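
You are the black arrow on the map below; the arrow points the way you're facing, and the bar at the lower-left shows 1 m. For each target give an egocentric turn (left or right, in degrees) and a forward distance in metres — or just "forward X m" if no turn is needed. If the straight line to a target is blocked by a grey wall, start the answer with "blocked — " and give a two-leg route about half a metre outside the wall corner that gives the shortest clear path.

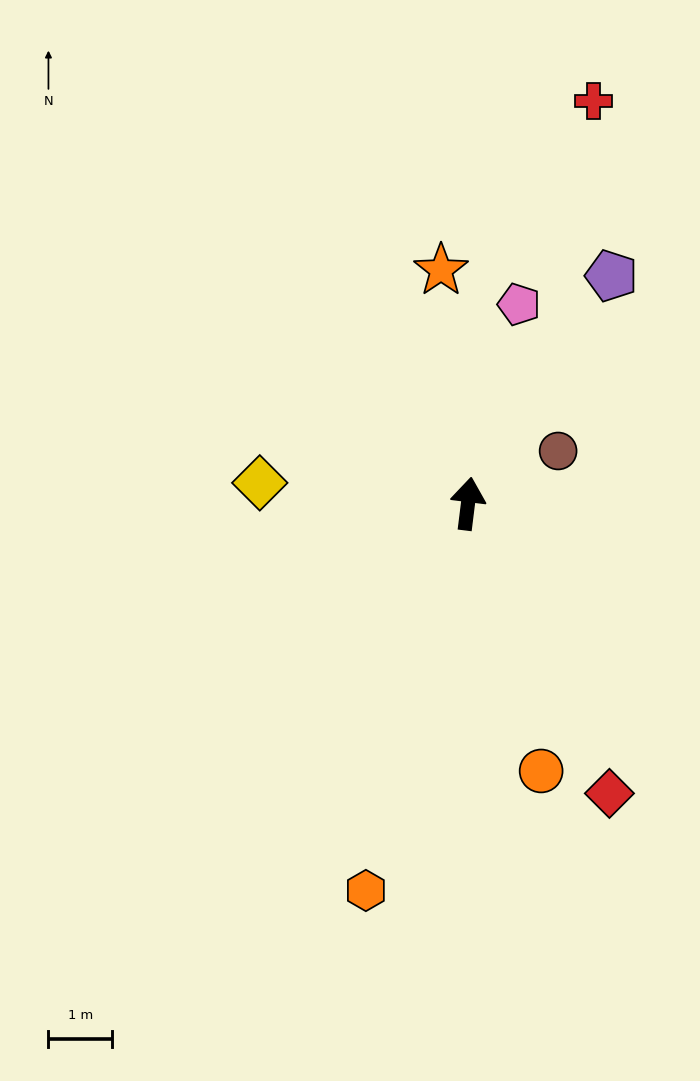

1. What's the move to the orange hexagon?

turn left 172°, forward 6.3 m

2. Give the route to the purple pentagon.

turn right 25°, forward 4.2 m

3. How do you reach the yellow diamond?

turn left 91°, forward 3.3 m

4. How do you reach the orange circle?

turn right 158°, forward 4.4 m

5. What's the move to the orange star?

turn left 14°, forward 3.7 m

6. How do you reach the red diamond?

turn right 147°, forward 5.1 m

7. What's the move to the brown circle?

turn right 53°, forward 1.6 m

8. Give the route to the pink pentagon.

turn right 7°, forward 3.2 m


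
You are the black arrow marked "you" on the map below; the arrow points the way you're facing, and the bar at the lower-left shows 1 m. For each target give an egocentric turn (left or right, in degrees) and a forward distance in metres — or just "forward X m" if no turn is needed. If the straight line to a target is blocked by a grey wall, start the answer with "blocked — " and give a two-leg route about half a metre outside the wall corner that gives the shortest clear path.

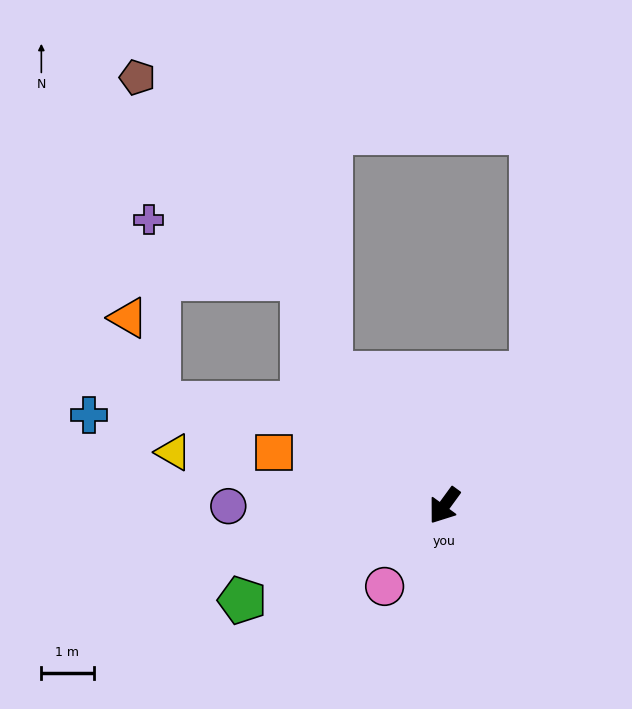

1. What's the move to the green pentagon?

turn right 29°, forward 4.3 m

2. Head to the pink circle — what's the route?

forward 1.9 m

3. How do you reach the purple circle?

turn right 54°, forward 4.1 m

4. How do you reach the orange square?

turn right 71°, forward 3.4 m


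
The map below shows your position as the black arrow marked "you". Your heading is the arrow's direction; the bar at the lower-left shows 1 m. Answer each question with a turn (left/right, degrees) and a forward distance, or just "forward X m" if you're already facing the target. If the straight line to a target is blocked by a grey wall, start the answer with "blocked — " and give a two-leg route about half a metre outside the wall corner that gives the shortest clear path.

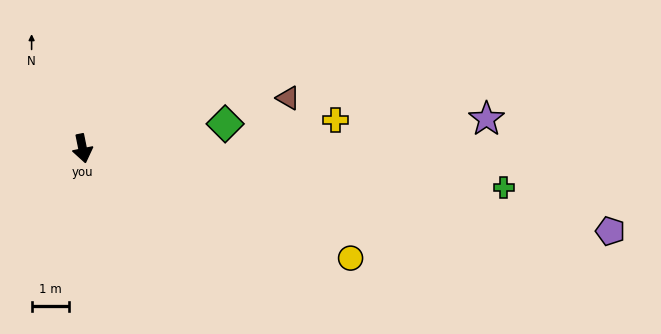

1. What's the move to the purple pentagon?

turn left 70°, forward 14.5 m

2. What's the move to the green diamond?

turn left 88°, forward 3.9 m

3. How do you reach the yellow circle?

turn left 56°, forward 7.8 m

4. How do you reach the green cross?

turn left 73°, forward 11.4 m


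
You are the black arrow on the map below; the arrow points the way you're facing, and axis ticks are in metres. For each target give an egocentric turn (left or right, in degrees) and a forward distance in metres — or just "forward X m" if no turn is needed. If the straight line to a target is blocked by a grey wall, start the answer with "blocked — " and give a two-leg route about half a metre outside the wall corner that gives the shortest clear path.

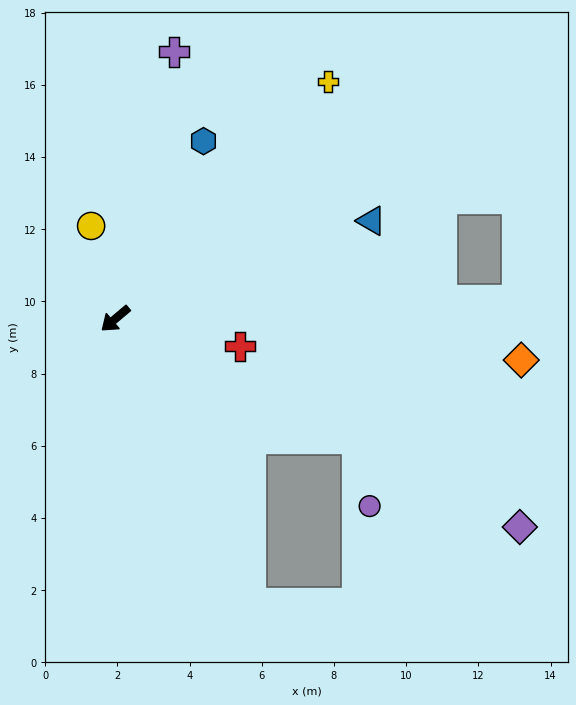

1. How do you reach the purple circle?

blocked — turn left 113°, forward 7.5 m, then turn right 52°, forward 1.9 m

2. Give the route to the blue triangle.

turn left 161°, forward 7.6 m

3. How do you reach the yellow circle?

turn right 116°, forward 2.7 m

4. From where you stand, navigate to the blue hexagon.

turn right 157°, forward 5.5 m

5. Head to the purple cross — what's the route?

turn right 142°, forward 7.6 m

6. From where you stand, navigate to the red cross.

turn left 127°, forward 3.5 m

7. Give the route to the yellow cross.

turn right 172°, forward 8.8 m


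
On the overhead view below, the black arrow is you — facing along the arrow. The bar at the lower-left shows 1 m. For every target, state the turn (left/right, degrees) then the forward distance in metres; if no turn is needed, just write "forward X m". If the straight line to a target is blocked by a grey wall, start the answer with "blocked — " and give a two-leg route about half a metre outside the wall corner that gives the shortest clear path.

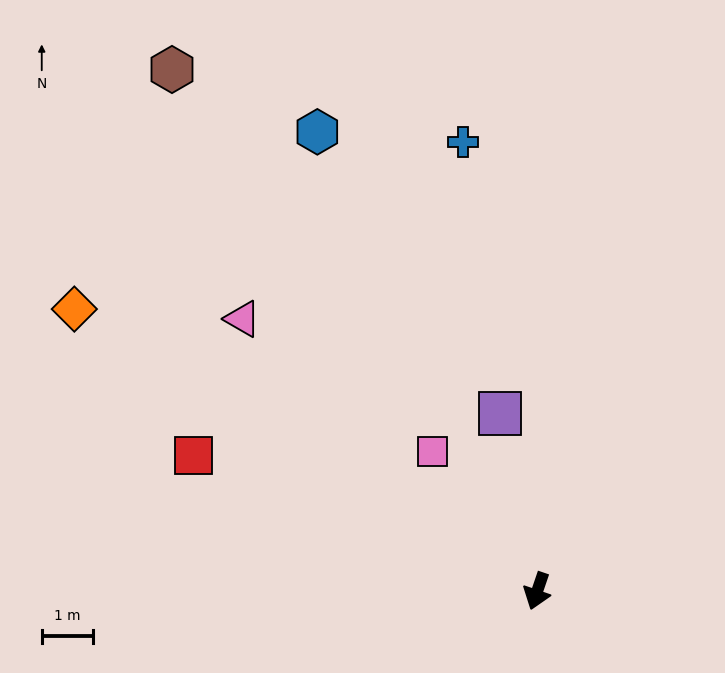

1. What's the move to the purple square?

turn right 149°, forward 3.5 m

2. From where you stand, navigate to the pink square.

turn right 124°, forward 3.4 m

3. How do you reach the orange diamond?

turn right 103°, forward 10.6 m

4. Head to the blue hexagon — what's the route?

turn right 136°, forward 9.9 m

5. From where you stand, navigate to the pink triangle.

turn right 114°, forward 7.8 m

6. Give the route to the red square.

turn right 93°, forward 7.2 m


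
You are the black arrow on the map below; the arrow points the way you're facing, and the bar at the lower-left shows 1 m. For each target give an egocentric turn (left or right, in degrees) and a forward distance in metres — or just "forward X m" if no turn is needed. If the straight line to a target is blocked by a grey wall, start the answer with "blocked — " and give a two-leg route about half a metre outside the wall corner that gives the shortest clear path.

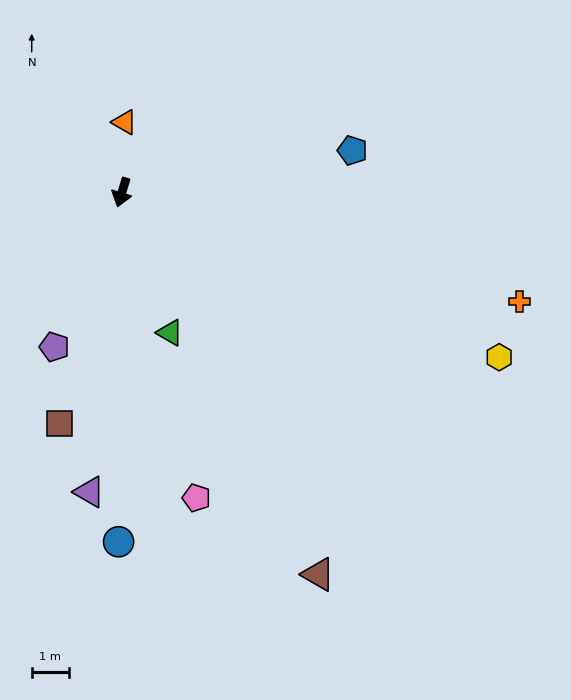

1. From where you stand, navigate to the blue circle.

turn left 16°, forward 9.3 m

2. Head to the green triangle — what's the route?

turn left 36°, forward 3.9 m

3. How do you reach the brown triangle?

turn left 44°, forward 11.4 m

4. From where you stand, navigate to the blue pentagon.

turn left 117°, forward 6.2 m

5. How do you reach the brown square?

forward 6.4 m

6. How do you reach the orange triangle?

turn right 165°, forward 1.9 m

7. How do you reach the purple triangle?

turn left 11°, forward 8.0 m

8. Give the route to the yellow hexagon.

turn left 83°, forward 11.0 m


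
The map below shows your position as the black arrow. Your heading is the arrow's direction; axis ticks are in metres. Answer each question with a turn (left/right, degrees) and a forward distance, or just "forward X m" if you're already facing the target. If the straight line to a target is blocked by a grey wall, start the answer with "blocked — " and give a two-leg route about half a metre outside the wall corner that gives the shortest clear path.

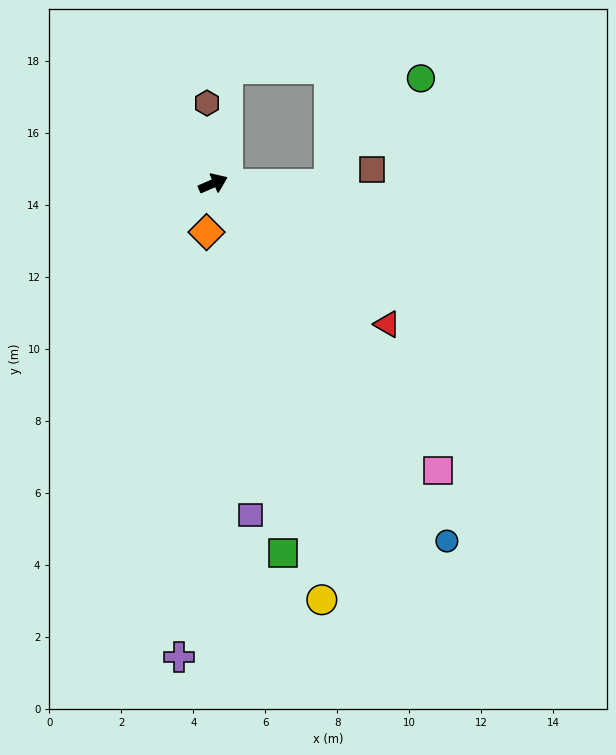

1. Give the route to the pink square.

turn right 75°, forward 10.1 m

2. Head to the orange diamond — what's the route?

turn right 121°, forward 1.4 m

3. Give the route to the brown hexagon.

turn left 71°, forward 2.2 m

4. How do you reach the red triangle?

turn right 62°, forward 6.2 m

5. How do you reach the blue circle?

turn right 80°, forward 11.9 m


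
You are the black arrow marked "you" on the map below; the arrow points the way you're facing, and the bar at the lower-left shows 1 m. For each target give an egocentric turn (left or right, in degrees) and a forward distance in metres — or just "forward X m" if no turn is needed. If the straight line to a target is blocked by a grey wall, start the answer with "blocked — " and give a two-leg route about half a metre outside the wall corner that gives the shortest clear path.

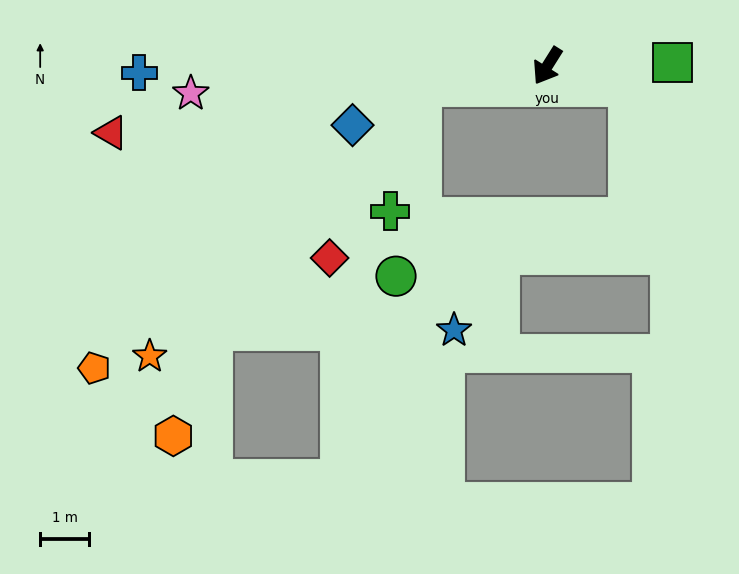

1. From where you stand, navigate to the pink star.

turn right 53°, forward 7.3 m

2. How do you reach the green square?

turn left 124°, forward 2.6 m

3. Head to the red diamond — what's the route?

blocked — turn right 49°, forward 2.6 m, then turn left 53°, forward 4.0 m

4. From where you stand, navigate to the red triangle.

turn right 49°, forward 9.0 m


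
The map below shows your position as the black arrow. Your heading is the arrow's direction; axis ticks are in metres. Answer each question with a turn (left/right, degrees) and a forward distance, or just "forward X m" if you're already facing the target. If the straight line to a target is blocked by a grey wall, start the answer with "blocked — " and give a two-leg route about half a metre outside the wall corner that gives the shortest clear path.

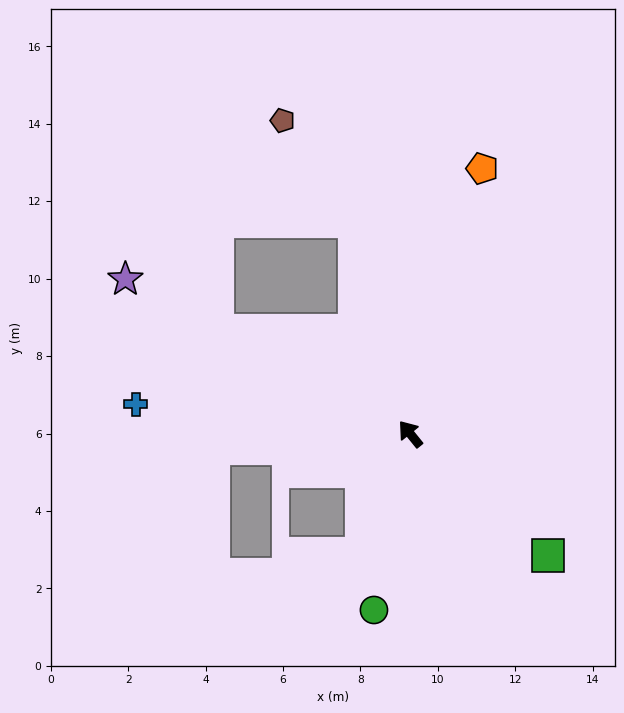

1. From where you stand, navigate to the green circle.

turn left 129°, forward 4.6 m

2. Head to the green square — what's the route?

turn right 170°, forward 4.7 m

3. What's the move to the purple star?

turn left 23°, forward 8.4 m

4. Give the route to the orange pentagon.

turn right 54°, forward 7.1 m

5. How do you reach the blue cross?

turn left 45°, forward 7.1 m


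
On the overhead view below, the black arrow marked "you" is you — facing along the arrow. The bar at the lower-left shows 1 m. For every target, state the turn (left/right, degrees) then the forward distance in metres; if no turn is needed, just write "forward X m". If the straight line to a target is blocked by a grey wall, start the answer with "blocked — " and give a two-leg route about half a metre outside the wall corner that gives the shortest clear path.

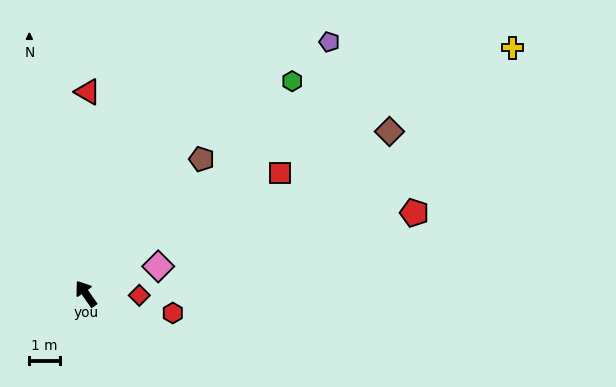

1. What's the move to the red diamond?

turn right 127°, forward 1.7 m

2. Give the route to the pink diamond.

turn right 104°, forward 2.5 m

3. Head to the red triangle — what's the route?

turn right 36°, forward 6.6 m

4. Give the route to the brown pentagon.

turn right 76°, forward 5.8 m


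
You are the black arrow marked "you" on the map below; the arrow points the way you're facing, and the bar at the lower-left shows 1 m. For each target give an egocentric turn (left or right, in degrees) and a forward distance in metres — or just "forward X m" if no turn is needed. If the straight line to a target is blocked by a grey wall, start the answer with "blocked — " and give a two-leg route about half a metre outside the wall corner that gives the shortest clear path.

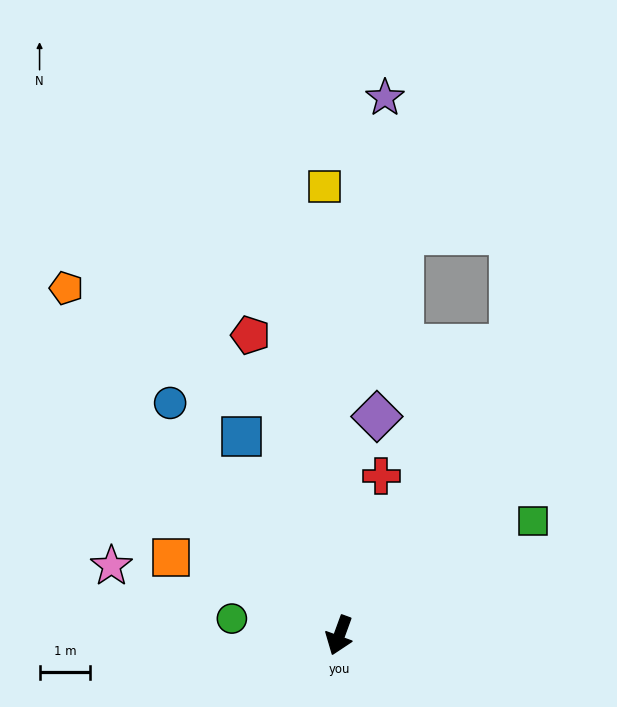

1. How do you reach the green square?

turn left 141°, forward 4.5 m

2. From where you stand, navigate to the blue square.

turn right 134°, forward 4.4 m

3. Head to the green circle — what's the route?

turn right 79°, forward 2.2 m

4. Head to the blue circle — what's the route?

turn right 124°, forward 5.7 m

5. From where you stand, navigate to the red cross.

turn right 175°, forward 3.3 m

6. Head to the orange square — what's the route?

turn right 95°, forward 3.7 m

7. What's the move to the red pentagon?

turn right 143°, forward 6.2 m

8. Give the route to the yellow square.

turn right 158°, forward 8.9 m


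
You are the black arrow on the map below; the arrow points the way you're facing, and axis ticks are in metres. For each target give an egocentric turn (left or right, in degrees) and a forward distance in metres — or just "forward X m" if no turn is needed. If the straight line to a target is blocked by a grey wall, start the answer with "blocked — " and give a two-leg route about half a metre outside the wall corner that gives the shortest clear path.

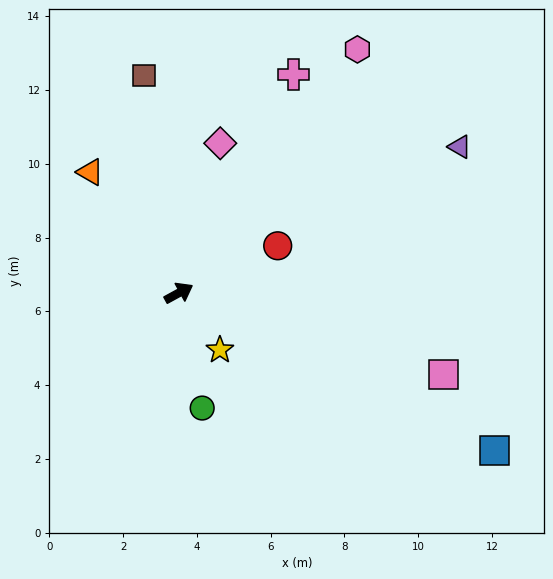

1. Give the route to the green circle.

turn right 107°, forward 3.2 m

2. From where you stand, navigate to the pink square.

turn right 46°, forward 7.5 m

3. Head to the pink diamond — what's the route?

turn left 46°, forward 4.2 m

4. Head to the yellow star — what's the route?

turn right 83°, forward 1.9 m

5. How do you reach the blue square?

turn right 55°, forward 9.6 m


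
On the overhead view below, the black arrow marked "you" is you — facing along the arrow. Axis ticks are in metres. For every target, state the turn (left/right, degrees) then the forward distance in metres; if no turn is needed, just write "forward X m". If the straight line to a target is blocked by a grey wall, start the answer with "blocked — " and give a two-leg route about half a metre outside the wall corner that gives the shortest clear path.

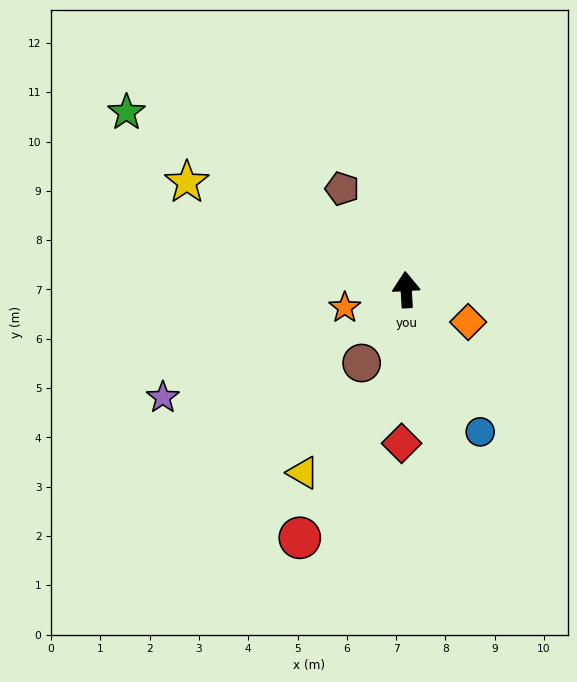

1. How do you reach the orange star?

turn left 103°, forward 1.3 m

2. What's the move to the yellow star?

turn left 61°, forward 5.0 m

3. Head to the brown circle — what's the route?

turn left 145°, forward 1.7 m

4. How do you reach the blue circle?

turn right 156°, forward 3.2 m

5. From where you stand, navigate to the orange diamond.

turn right 121°, forward 1.4 m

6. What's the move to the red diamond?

turn left 175°, forward 3.1 m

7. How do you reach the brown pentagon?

turn left 29°, forward 2.4 m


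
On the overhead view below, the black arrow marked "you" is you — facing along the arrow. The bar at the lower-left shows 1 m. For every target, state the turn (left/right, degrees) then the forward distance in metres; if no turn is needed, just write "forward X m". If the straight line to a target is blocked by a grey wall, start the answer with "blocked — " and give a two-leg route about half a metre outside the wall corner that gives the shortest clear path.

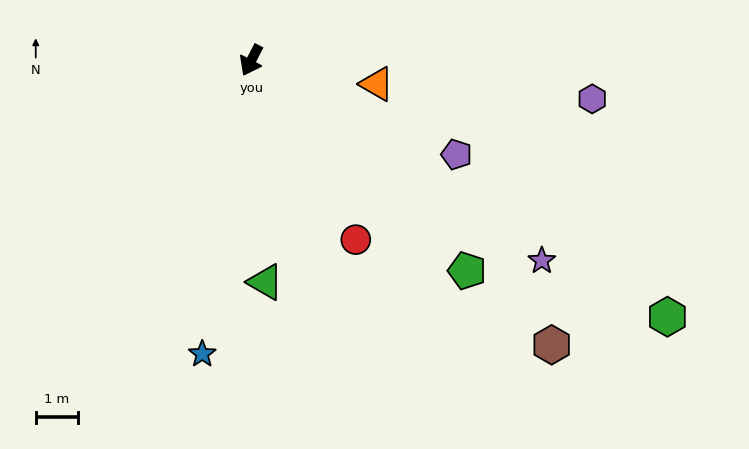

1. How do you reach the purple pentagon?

turn left 93°, forward 5.3 m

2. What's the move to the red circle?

turn left 58°, forward 4.9 m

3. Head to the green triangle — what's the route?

turn left 31°, forward 5.3 m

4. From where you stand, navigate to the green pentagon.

turn left 73°, forward 7.1 m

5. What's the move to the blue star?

turn left 18°, forward 7.0 m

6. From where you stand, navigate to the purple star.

turn left 83°, forward 8.4 m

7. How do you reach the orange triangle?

turn left 107°, forward 3.0 m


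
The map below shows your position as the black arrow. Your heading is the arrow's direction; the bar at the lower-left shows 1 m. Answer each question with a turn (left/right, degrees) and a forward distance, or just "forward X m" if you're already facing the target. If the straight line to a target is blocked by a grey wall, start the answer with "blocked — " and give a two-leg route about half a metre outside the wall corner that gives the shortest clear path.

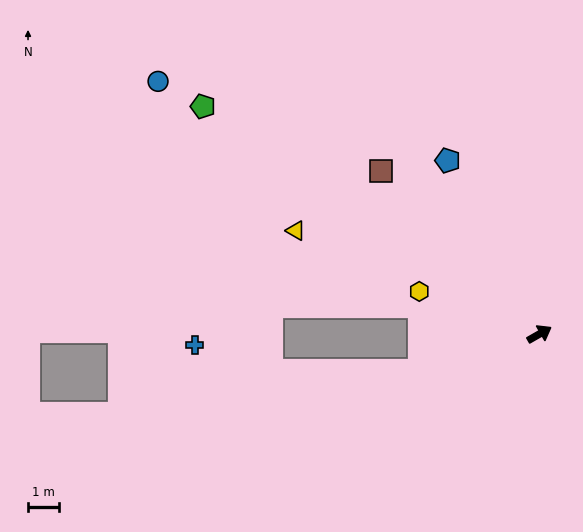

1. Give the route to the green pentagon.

turn left 116°, forward 13.2 m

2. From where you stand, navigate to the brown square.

turn left 104°, forward 7.4 m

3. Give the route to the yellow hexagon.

turn left 131°, forward 4.1 m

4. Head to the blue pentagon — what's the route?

turn left 88°, forward 6.4 m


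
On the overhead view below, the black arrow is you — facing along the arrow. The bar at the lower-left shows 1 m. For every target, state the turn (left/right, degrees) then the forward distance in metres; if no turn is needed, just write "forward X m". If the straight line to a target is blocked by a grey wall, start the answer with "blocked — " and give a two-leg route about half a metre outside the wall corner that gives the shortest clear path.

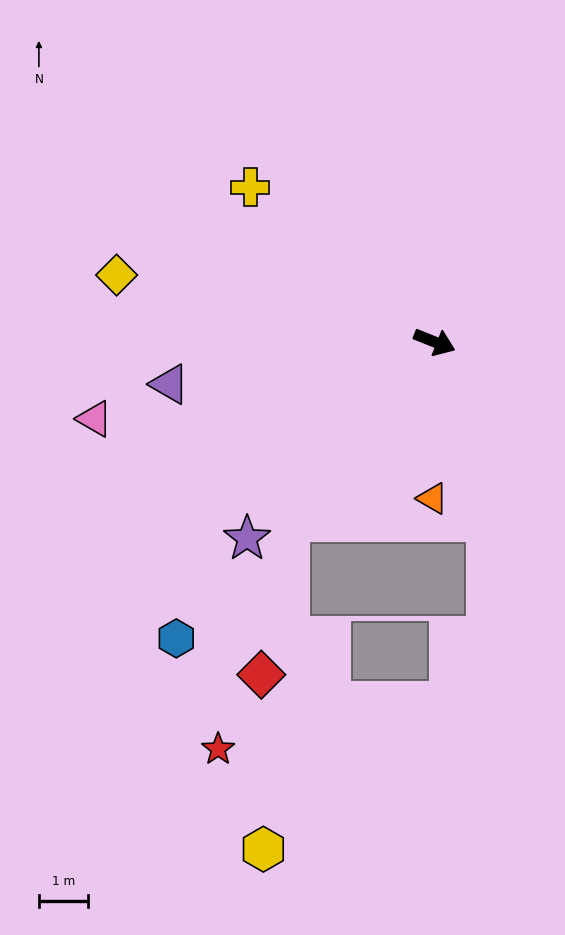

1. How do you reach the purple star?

turn right 112°, forward 5.6 m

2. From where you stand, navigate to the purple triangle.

turn right 149°, forward 5.5 m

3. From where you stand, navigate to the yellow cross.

turn left 162°, forward 4.9 m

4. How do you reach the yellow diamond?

turn right 170°, forward 6.7 m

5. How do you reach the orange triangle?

turn right 69°, forward 3.2 m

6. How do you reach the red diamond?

blocked — turn right 107°, forward 4.7 m, then turn left 29°, forward 3.2 m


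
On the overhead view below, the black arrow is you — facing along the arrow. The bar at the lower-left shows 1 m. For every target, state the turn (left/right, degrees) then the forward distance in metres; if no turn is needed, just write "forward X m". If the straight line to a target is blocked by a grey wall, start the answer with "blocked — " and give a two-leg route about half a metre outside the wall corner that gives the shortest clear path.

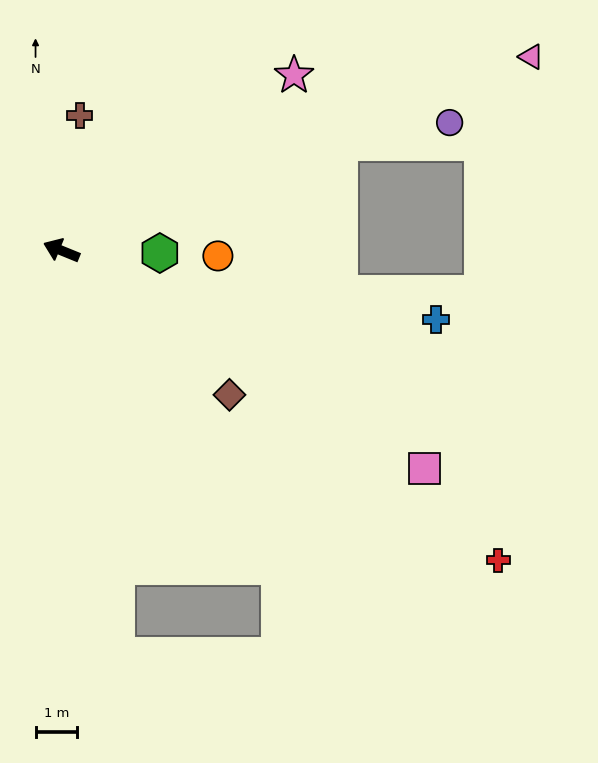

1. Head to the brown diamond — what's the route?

turn left 162°, forward 5.3 m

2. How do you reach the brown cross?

turn right 76°, forward 3.3 m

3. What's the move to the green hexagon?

turn right 159°, forward 2.4 m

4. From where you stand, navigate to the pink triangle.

turn right 135°, forward 12.2 m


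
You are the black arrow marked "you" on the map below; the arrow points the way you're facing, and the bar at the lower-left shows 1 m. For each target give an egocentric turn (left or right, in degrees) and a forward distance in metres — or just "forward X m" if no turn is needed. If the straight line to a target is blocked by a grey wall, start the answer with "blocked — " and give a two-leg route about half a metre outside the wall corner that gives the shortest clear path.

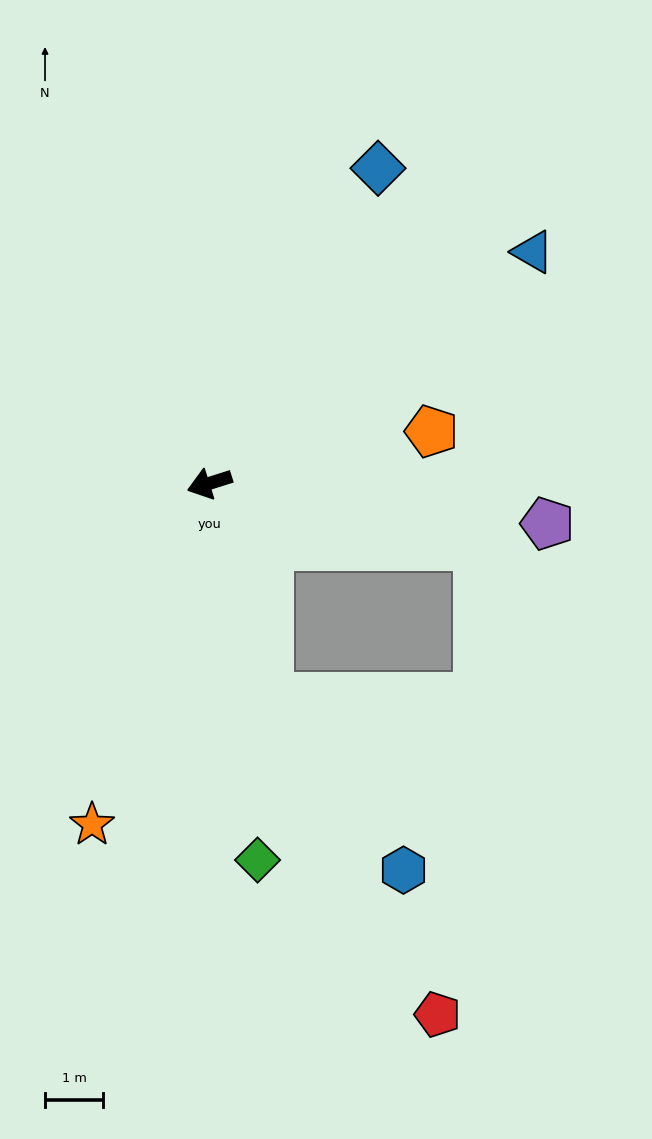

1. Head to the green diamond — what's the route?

turn left 80°, forward 6.6 m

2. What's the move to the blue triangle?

turn right 162°, forward 6.9 m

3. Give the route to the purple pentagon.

turn left 156°, forward 5.9 m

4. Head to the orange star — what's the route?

turn left 53°, forward 6.2 m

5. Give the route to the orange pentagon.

turn left 176°, forward 3.9 m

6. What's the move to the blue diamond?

turn right 136°, forward 6.2 m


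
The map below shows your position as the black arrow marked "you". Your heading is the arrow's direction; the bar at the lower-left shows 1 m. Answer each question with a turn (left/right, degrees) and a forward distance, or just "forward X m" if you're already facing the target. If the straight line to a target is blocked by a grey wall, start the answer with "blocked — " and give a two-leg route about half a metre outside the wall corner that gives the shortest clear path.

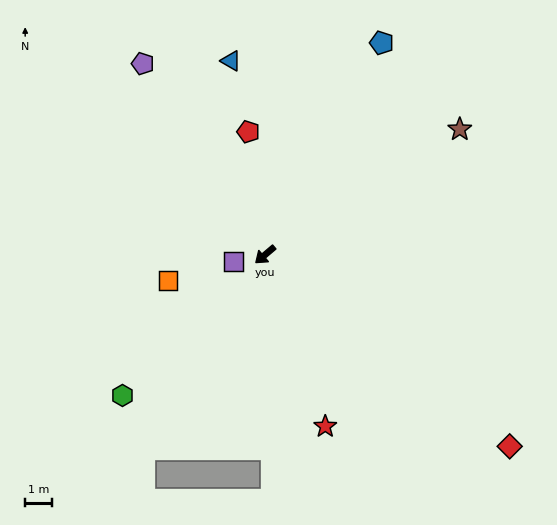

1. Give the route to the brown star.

turn left 172°, forward 8.5 m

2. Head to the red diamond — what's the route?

turn left 102°, forward 11.4 m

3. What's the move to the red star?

turn left 69°, forward 6.7 m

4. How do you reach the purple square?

turn right 28°, forward 1.2 m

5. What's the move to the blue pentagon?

turn right 159°, forward 8.9 m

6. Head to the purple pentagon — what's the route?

turn right 98°, forward 8.4 m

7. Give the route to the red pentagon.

turn right 123°, forward 4.6 m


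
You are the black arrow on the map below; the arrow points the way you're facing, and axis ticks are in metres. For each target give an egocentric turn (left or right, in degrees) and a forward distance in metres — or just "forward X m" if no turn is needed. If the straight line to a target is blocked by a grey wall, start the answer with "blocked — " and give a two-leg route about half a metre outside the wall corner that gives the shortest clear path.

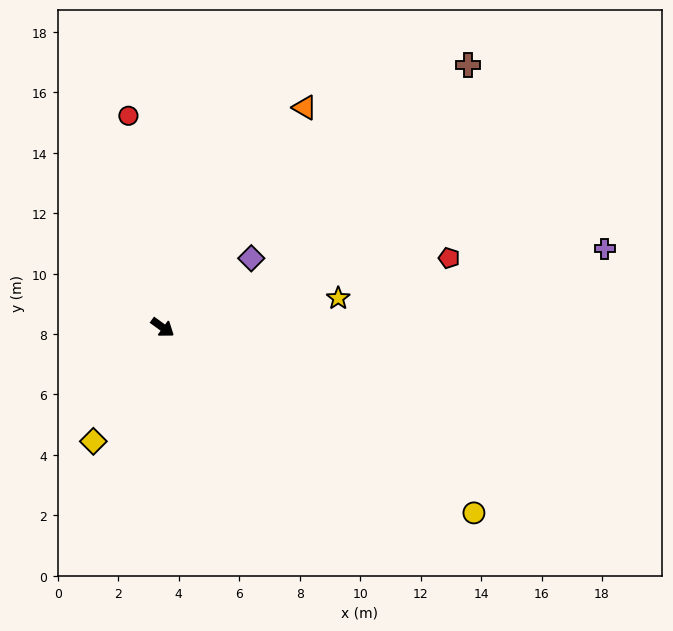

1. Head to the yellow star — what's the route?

turn left 45°, forward 5.9 m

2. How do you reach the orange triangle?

turn left 93°, forward 8.7 m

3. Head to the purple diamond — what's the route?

turn left 74°, forward 3.7 m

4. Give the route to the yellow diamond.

turn right 85°, forward 4.4 m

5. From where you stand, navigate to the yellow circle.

turn left 5°, forward 12.0 m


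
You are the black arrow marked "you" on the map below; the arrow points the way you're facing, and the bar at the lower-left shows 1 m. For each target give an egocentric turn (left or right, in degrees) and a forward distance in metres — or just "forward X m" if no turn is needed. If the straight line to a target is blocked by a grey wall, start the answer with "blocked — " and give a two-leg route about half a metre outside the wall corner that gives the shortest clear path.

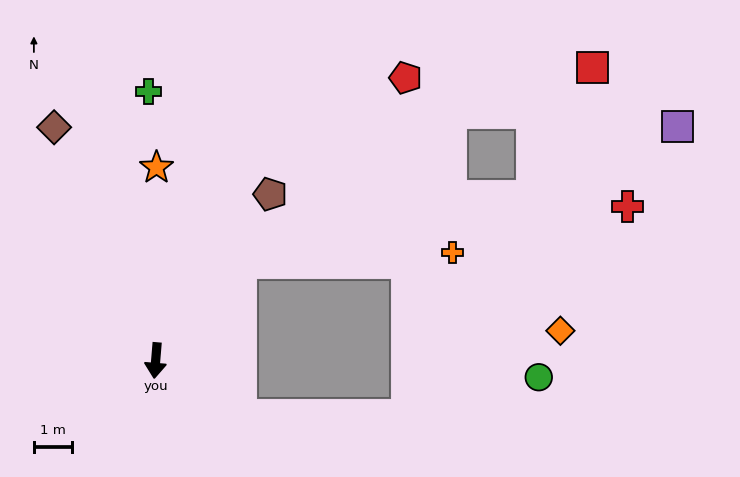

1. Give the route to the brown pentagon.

turn left 150°, forward 5.2 m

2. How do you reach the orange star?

turn right 176°, forward 5.0 m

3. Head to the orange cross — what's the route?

blocked — turn left 144°, forward 3.4 m, then turn right 47°, forward 5.5 m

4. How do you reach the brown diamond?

turn right 152°, forward 6.6 m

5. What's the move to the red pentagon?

turn left 143°, forward 9.8 m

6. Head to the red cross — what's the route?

blocked — turn left 144°, forward 3.4 m, then turn right 41°, forward 10.1 m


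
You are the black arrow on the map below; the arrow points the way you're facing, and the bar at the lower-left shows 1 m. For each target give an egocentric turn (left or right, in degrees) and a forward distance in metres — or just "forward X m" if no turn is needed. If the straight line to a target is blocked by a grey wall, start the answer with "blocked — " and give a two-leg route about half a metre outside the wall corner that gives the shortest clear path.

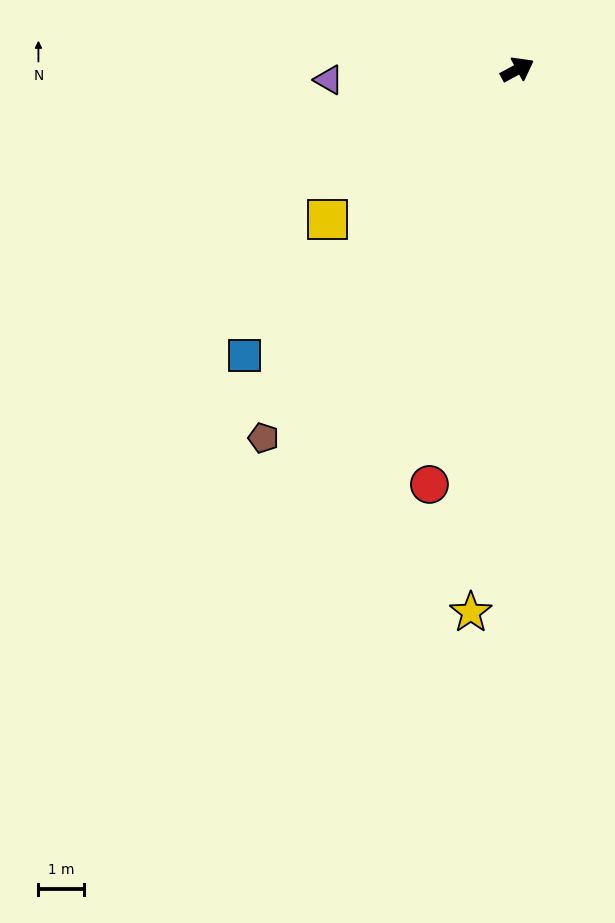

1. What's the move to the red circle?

turn right 130°, forward 9.3 m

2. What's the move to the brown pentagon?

turn right 153°, forward 9.8 m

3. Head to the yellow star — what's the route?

turn right 123°, forward 11.9 m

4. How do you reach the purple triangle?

turn left 155°, forward 4.1 m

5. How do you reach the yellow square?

turn right 170°, forward 5.3 m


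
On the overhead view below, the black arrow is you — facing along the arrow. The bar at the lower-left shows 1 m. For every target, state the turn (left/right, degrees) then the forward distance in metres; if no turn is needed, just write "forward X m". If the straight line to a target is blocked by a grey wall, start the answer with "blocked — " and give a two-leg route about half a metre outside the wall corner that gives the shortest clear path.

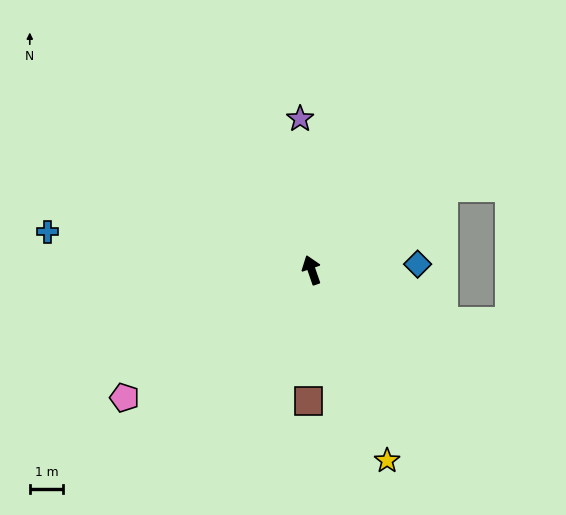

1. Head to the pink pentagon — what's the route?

turn left 105°, forward 6.8 m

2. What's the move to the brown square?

turn left 160°, forward 3.9 m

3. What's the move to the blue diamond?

turn right 106°, forward 3.2 m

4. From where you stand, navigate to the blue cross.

turn left 63°, forward 8.0 m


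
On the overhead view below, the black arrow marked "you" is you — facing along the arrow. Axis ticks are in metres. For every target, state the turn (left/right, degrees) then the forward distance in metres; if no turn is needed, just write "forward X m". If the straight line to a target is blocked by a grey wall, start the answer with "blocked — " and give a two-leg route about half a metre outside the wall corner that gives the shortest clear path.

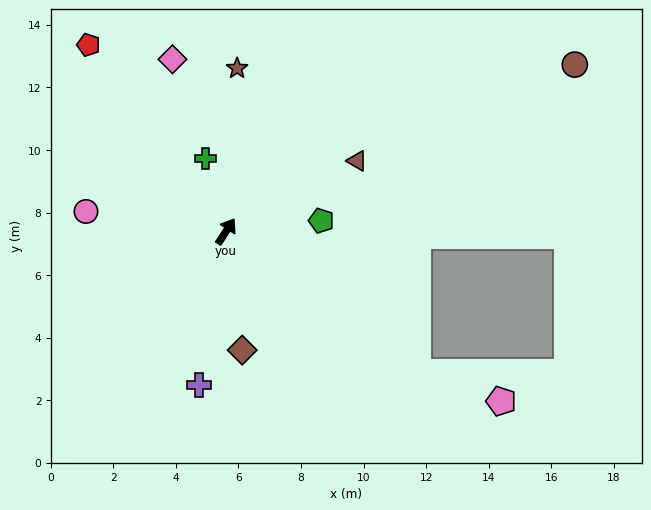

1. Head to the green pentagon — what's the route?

turn right 51°, forward 3.1 m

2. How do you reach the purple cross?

turn right 157°, forward 5.0 m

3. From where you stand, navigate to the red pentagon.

turn left 69°, forward 7.4 m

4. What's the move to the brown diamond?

turn right 139°, forward 3.8 m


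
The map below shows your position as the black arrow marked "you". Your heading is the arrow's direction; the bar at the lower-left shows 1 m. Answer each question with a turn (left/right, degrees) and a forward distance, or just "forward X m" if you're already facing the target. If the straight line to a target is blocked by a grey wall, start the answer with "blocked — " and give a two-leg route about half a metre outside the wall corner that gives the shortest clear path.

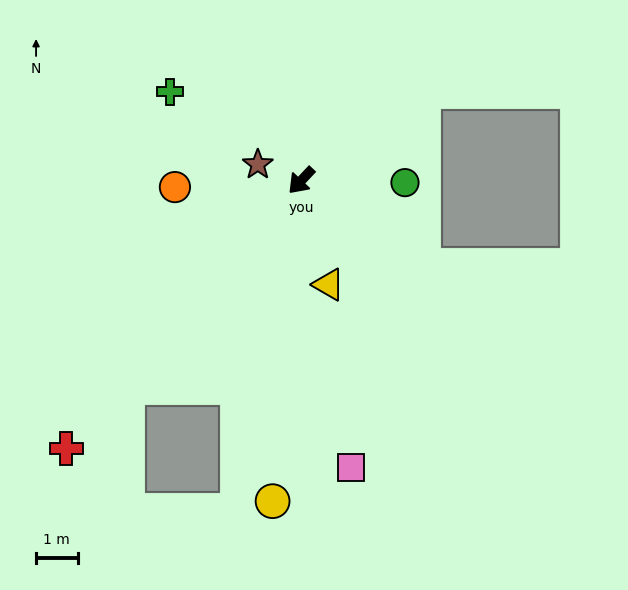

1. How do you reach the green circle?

turn left 132°, forward 2.5 m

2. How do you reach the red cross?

turn left 2°, forward 8.6 m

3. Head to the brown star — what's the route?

turn right 67°, forward 1.1 m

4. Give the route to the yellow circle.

turn left 38°, forward 7.7 m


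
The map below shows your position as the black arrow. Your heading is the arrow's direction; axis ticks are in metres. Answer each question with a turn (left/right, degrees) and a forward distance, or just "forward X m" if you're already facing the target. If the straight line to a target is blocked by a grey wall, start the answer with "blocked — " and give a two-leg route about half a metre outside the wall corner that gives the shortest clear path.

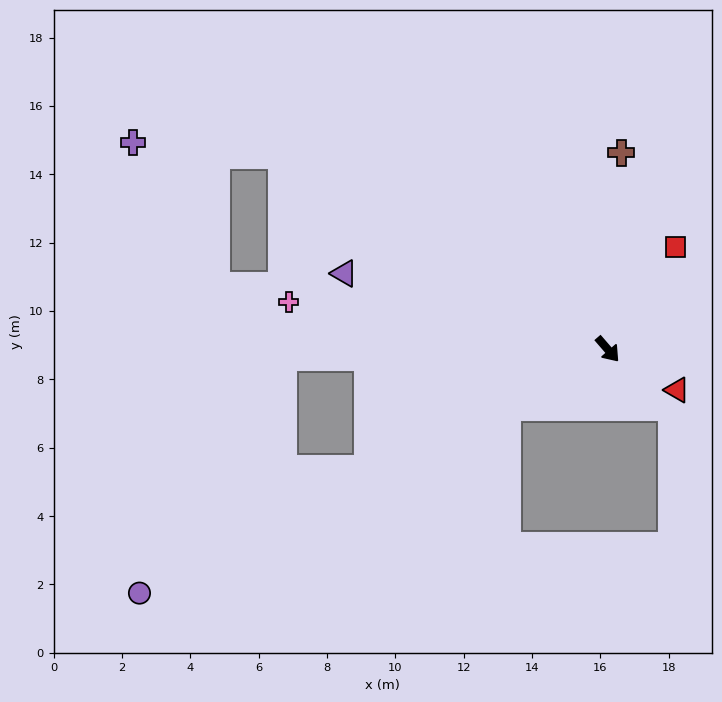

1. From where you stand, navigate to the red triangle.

turn left 19°, forward 2.4 m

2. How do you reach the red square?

turn left 106°, forward 3.6 m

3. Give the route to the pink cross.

turn right 139°, forward 9.4 m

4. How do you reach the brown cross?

turn left 135°, forward 5.8 m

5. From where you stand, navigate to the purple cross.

blocked — turn right 162°, forward 11.1 m, then turn left 26°, forward 4.4 m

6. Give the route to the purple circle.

turn right 103°, forward 15.4 m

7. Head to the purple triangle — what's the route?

turn right 147°, forward 8.0 m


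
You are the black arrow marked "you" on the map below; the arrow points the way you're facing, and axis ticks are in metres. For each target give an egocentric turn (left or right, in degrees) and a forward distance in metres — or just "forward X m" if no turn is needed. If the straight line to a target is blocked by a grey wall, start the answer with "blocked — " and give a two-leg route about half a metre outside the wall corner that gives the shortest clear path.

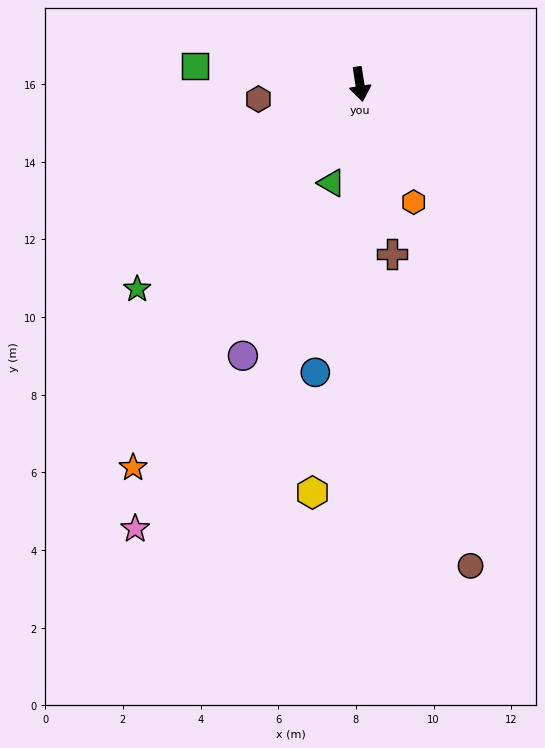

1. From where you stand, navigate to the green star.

turn right 56°, forward 7.8 m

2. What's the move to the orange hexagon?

turn left 16°, forward 3.3 m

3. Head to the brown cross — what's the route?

forward 4.5 m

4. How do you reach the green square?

turn right 105°, forward 4.3 m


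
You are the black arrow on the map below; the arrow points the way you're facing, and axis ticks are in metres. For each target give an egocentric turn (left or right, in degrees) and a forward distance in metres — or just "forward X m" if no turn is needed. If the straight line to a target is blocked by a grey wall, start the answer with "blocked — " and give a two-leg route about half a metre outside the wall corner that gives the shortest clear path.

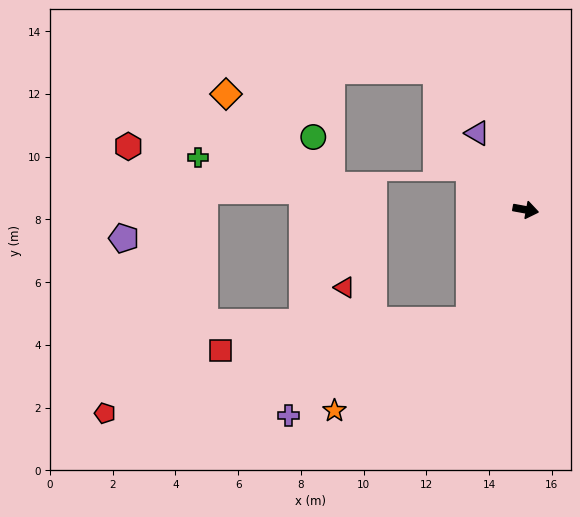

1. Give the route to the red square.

blocked — turn right 107°, forward 4.0 m, then turn right 56°, forward 8.0 m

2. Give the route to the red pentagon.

blocked — turn right 107°, forward 4.0 m, then turn right 48°, forward 12.0 m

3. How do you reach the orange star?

blocked — turn right 107°, forward 4.0 m, then turn right 29°, forward 5.2 m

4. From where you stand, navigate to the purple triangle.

turn left 133°, forward 2.9 m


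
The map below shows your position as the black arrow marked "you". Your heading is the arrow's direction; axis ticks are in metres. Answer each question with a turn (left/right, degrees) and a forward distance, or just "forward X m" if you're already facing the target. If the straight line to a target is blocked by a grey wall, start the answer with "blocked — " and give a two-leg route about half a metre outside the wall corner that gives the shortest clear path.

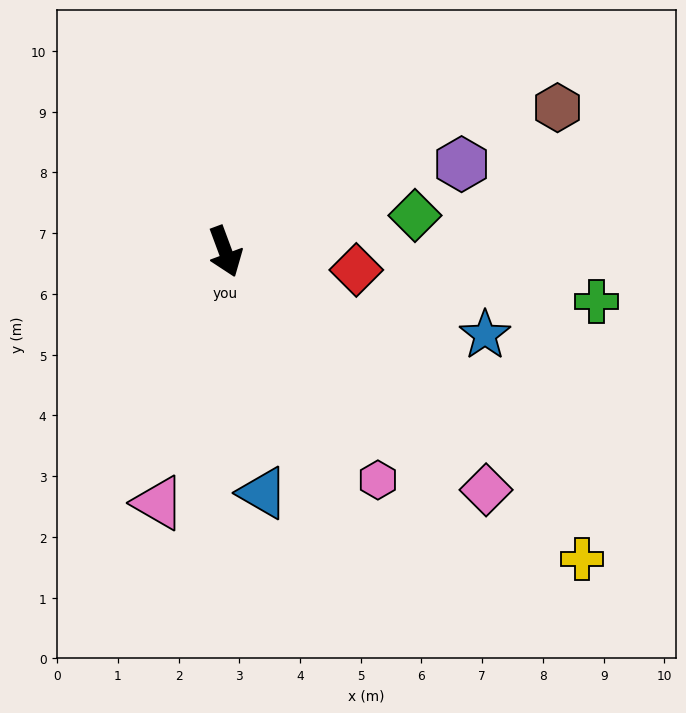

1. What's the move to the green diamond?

turn left 80°, forward 3.2 m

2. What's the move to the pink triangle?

turn right 35°, forward 4.3 m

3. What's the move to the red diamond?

turn left 62°, forward 2.2 m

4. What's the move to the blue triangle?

turn right 12°, forward 4.0 m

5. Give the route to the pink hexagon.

turn left 13°, forward 4.5 m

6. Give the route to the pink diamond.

turn left 27°, forward 5.8 m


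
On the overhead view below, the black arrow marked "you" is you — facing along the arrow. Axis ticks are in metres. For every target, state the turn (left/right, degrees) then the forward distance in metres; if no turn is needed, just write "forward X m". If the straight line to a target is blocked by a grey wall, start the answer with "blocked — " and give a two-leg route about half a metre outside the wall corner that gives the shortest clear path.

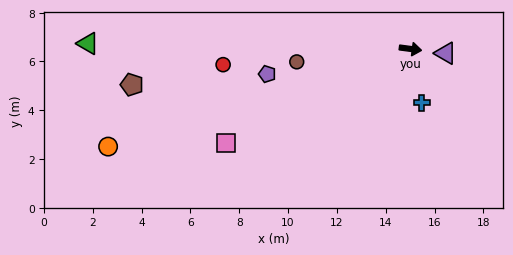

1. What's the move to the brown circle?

turn right 166°, forward 4.7 m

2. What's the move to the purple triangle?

forward 1.5 m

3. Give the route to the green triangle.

turn right 173°, forward 13.2 m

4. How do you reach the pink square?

turn right 145°, forward 8.5 m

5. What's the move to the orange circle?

turn right 155°, forward 13.0 m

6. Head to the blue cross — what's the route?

turn right 71°, forward 2.3 m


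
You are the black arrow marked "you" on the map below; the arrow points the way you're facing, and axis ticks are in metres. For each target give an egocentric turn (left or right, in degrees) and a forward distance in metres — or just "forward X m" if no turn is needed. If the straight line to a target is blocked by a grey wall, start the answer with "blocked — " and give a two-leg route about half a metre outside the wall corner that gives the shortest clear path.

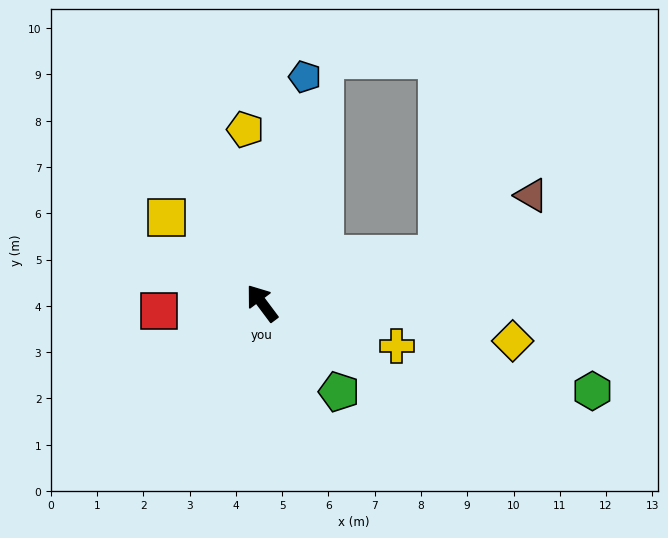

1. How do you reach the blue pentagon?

turn right 48°, forward 5.0 m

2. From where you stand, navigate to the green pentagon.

turn right 176°, forward 2.5 m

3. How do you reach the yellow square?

turn left 11°, forward 2.8 m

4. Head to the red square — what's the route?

turn left 58°, forward 2.2 m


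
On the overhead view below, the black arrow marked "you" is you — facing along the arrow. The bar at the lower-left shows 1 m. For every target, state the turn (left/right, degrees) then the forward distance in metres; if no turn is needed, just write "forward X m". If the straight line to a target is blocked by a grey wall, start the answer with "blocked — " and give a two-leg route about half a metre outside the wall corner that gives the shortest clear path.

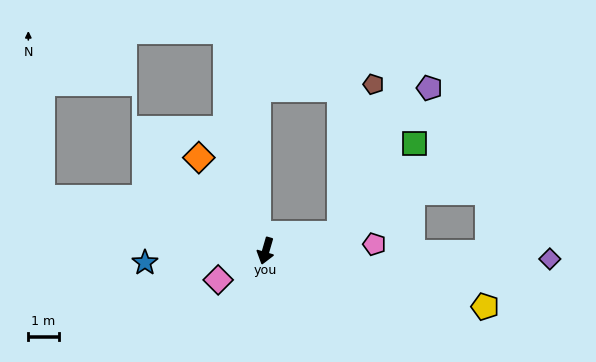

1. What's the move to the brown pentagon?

blocked — turn left 119°, forward 2.5 m, then turn left 64°, forward 5.0 m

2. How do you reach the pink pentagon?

turn left 110°, forward 3.6 m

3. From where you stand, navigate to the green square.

blocked — turn left 119°, forward 2.5 m, then turn left 37°, forward 3.9 m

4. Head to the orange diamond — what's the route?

turn right 128°, forward 3.8 m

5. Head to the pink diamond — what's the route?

turn right 42°, forward 1.8 m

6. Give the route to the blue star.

turn right 68°, forward 4.0 m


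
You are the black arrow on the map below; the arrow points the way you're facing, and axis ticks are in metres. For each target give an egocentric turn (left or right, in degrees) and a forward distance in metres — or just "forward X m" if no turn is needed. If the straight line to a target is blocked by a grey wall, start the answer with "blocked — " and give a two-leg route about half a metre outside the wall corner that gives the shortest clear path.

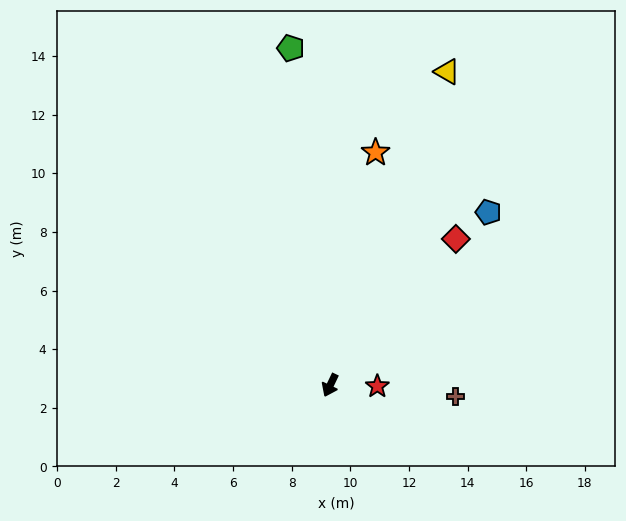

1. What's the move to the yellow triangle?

turn right 175°, forward 11.4 m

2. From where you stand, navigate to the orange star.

turn right 166°, forward 8.1 m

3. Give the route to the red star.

turn left 114°, forward 1.6 m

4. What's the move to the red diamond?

turn left 165°, forward 6.6 m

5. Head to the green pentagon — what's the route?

turn right 148°, forward 11.6 m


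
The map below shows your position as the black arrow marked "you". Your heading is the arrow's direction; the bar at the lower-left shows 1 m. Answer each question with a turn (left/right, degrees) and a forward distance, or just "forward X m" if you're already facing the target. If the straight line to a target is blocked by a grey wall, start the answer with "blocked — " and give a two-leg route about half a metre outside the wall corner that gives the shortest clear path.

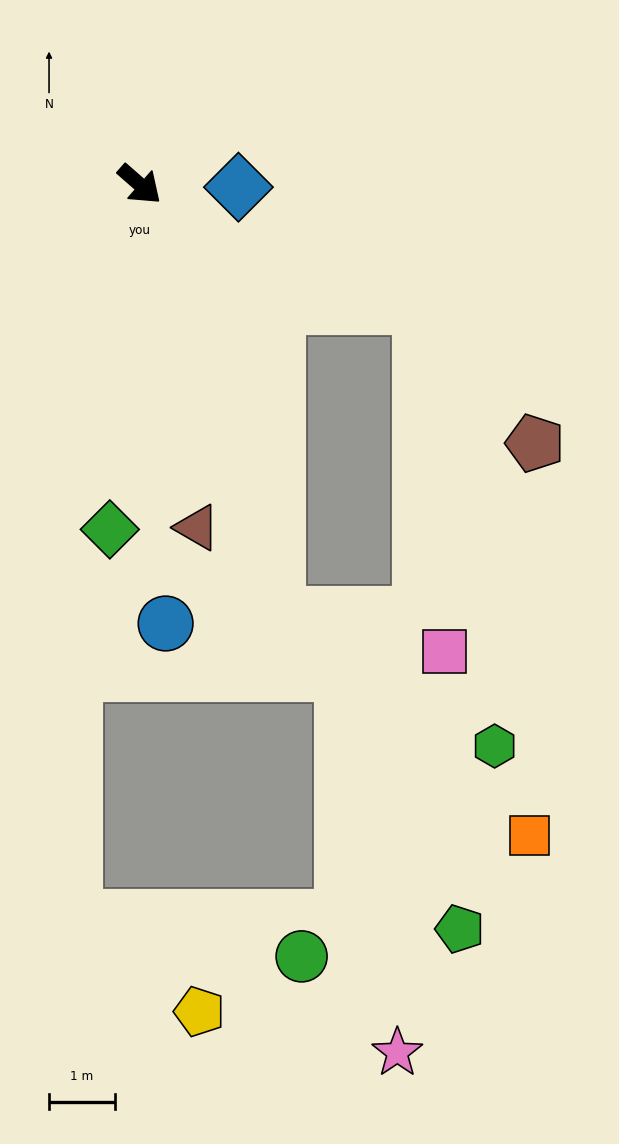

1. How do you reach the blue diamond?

turn left 40°, forward 1.5 m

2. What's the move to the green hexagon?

blocked — turn right 31°, forward 6.9 m, then turn left 41°, forward 3.9 m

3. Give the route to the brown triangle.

turn right 39°, forward 5.3 m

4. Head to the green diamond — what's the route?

turn right 54°, forward 5.3 m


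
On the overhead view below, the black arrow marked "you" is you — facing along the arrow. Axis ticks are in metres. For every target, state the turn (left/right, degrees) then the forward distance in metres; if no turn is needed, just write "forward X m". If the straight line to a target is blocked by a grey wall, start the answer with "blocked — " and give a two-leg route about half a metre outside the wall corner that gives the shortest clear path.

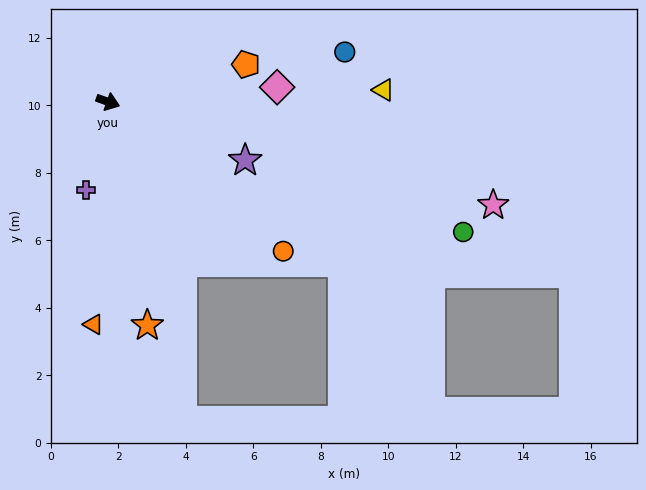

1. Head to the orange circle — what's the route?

turn right 21°, forward 6.8 m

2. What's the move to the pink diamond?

turn left 25°, forward 5.0 m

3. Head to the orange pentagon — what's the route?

turn left 35°, forward 4.2 m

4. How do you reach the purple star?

turn right 3°, forward 4.4 m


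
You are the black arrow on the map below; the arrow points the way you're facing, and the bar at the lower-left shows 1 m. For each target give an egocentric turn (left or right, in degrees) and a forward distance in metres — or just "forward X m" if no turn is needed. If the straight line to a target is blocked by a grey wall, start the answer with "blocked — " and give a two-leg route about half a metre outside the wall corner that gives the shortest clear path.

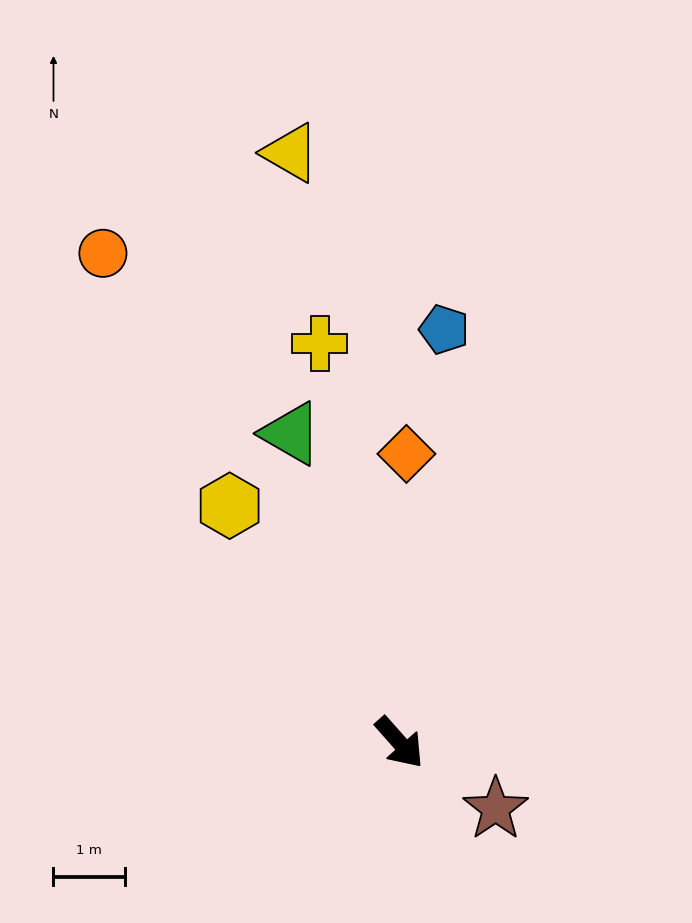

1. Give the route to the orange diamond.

turn left 137°, forward 4.0 m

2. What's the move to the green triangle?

turn left 158°, forward 4.6 m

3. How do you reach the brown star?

turn left 14°, forward 1.6 m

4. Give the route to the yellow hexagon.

turn left 174°, forward 4.1 m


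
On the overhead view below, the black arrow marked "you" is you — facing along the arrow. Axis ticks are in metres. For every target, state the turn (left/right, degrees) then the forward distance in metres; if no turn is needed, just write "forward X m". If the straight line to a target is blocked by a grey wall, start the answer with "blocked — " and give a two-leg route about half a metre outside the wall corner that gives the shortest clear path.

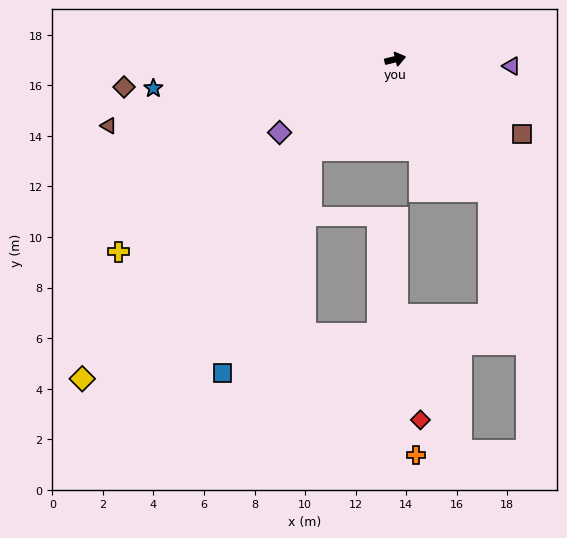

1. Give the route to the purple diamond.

turn right 161°, forward 5.4 m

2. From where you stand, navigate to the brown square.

turn right 44°, forward 5.8 m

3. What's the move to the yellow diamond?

turn right 148°, forward 17.7 m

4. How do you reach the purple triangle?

turn right 17°, forward 4.6 m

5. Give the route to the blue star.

turn left 173°, forward 9.6 m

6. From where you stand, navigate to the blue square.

blocked — turn right 146°, forward 4.9 m, then turn left 20°, forward 9.5 m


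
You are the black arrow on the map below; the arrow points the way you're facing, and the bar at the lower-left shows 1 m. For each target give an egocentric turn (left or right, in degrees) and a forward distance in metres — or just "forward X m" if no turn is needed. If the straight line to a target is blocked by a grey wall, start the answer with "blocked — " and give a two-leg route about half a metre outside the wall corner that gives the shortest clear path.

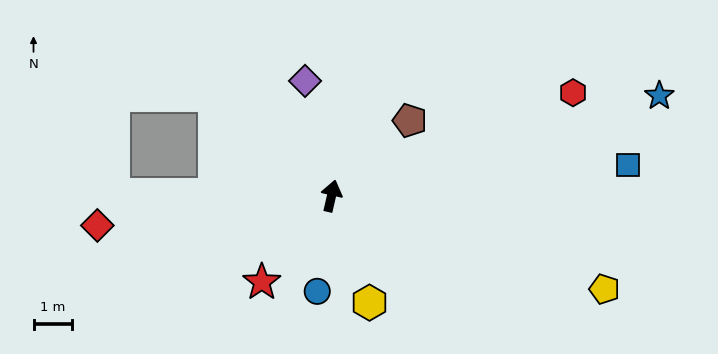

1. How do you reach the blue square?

turn right 71°, forward 7.8 m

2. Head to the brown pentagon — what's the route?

turn right 33°, forward 2.8 m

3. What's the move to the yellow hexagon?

turn right 147°, forward 3.0 m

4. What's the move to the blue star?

turn right 60°, forward 8.9 m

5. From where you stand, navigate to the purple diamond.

turn left 26°, forward 3.1 m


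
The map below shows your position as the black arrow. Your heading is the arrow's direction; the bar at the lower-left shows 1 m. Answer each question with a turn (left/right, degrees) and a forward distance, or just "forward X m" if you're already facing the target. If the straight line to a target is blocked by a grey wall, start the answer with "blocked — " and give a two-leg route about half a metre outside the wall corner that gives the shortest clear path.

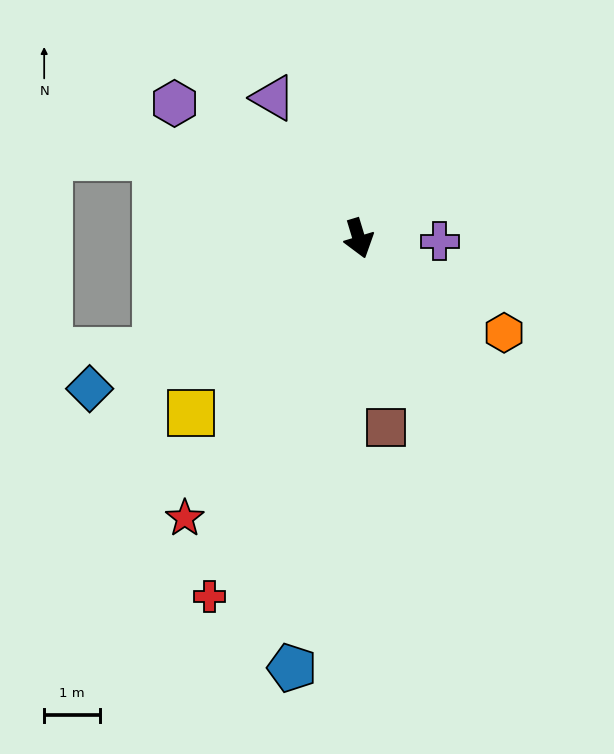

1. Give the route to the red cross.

turn right 39°, forward 6.9 m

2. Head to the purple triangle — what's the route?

turn right 165°, forward 2.9 m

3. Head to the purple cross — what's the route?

turn left 71°, forward 1.4 m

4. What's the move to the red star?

turn right 49°, forward 5.9 m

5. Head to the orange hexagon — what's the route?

turn left 40°, forward 3.1 m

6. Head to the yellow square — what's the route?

turn right 61°, forward 4.3 m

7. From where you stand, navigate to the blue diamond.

turn right 78°, forward 5.5 m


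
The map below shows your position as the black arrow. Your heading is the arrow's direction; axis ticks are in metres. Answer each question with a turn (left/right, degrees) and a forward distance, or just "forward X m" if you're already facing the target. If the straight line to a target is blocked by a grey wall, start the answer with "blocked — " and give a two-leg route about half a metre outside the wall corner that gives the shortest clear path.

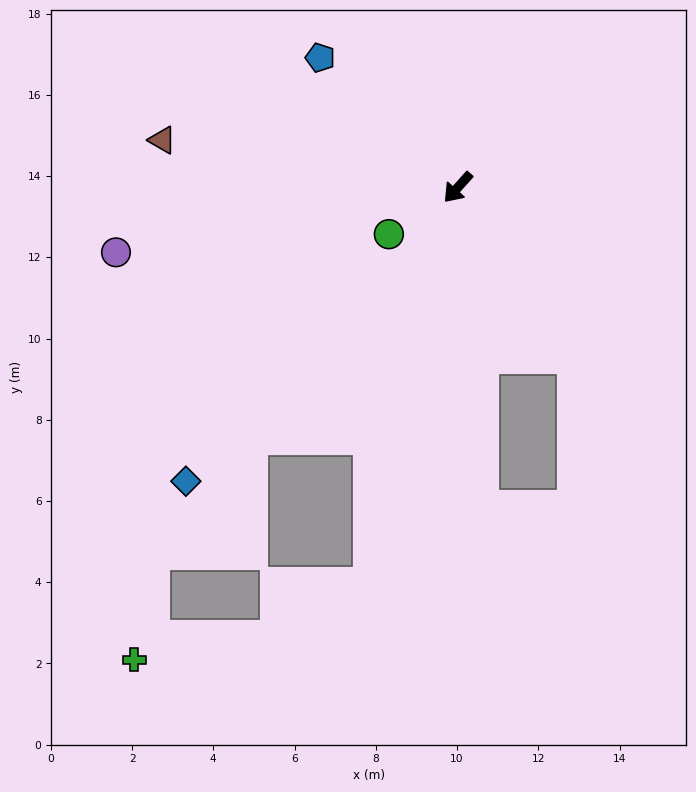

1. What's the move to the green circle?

turn right 14°, forward 2.1 m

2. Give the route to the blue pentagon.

turn right 91°, forward 4.7 m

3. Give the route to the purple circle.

turn right 37°, forward 8.6 m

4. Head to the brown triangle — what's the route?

turn right 57°, forward 7.4 m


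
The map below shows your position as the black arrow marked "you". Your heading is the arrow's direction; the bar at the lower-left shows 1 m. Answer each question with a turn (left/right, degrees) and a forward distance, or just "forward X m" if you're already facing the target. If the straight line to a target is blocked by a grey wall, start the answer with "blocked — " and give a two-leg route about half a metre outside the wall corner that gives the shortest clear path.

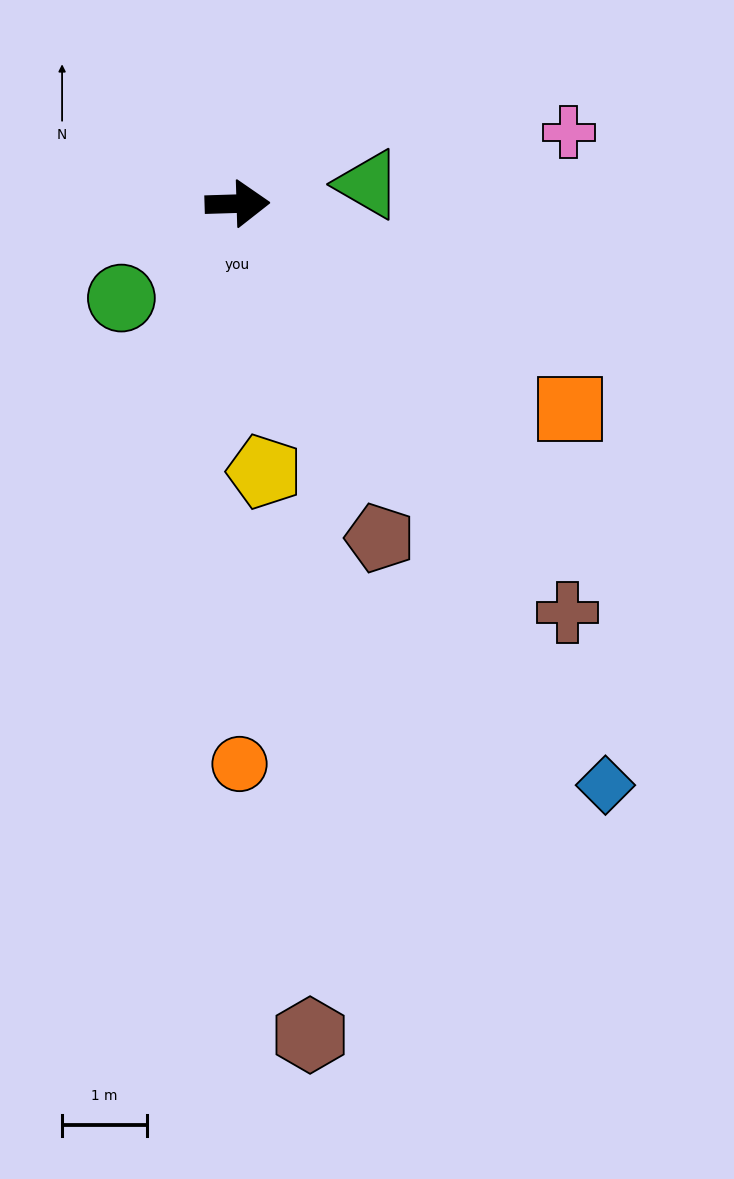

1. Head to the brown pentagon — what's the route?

turn right 69°, forward 4.3 m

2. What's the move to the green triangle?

turn left 7°, forward 1.5 m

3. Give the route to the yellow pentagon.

turn right 86°, forward 3.2 m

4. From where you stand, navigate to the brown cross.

turn right 53°, forward 6.2 m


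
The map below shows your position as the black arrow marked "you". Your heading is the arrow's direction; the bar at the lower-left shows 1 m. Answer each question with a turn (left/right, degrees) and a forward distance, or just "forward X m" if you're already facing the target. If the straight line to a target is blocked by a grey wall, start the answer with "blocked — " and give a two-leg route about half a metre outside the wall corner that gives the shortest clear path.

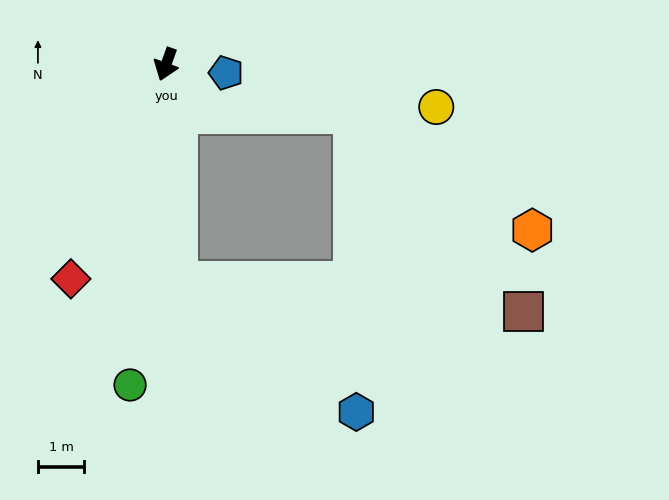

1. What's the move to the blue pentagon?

turn left 102°, forward 1.3 m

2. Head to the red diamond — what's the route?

turn right 4°, forward 5.1 m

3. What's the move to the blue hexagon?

blocked — turn left 23°, forward 4.7 m, then turn left 50°, forward 4.8 m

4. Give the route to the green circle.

turn left 13°, forward 7.0 m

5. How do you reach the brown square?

blocked — turn left 23°, forward 4.7 m, then turn left 82°, forward 7.5 m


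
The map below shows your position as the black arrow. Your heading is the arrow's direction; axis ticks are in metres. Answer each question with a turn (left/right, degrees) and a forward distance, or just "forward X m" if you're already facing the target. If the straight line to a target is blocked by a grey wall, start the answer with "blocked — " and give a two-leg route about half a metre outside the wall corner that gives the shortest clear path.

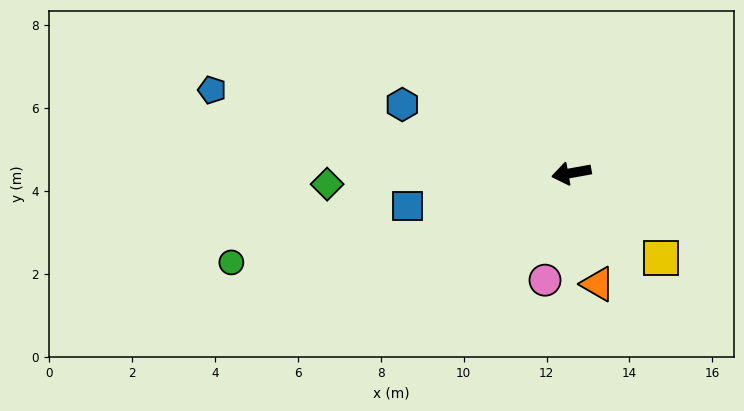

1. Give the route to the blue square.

forward 4.0 m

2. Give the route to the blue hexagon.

turn right 32°, forward 4.4 m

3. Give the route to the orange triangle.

turn left 93°, forward 2.8 m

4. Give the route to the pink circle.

turn left 66°, forward 2.7 m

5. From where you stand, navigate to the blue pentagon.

turn right 23°, forward 8.9 m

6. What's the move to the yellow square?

turn left 126°, forward 3.0 m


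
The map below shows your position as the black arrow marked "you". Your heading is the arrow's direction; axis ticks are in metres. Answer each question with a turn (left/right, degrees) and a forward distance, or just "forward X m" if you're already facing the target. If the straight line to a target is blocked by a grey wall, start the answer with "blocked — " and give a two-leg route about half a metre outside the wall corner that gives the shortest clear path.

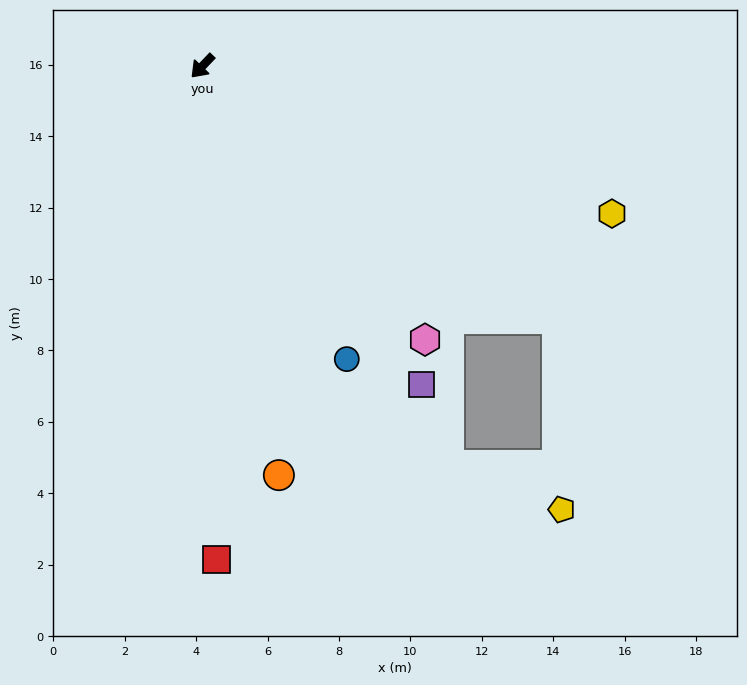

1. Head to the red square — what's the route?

turn left 45°, forward 13.8 m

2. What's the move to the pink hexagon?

turn left 83°, forward 9.9 m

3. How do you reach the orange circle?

turn left 54°, forward 11.6 m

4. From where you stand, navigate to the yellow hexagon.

turn left 114°, forward 12.2 m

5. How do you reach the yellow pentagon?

blocked — turn left 98°, forward 12.2 m, then turn right 53°, forward 5.3 m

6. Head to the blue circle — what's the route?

turn left 70°, forward 9.1 m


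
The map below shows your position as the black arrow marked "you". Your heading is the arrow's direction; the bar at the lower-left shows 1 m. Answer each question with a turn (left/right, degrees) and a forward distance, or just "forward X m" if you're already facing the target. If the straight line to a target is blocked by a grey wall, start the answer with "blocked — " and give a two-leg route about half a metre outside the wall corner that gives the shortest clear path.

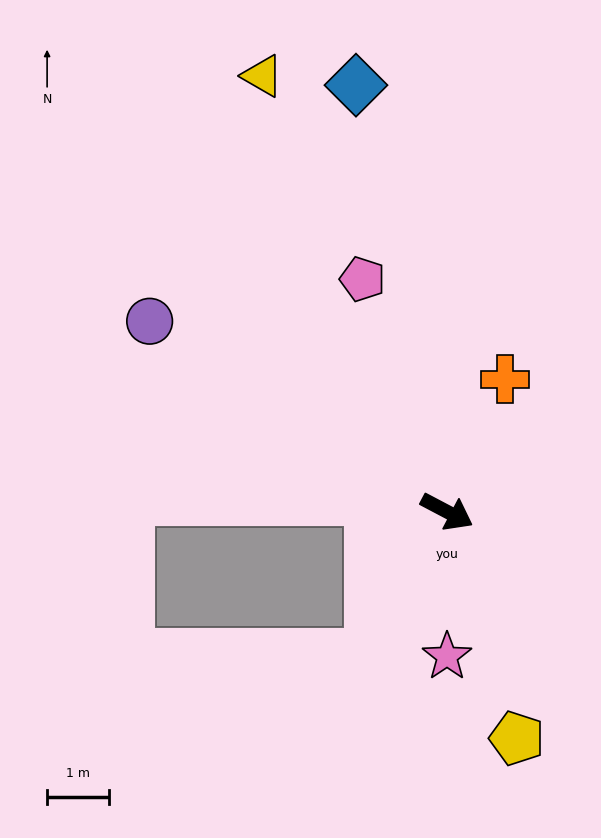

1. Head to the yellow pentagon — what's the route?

turn right 45°, forward 3.8 m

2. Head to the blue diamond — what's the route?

turn left 130°, forward 7.1 m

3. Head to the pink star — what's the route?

turn right 62°, forward 2.3 m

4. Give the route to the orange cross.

turn left 94°, forward 2.3 m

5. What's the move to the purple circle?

turn left 175°, forward 5.7 m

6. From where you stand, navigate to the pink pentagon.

turn left 138°, forward 4.0 m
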